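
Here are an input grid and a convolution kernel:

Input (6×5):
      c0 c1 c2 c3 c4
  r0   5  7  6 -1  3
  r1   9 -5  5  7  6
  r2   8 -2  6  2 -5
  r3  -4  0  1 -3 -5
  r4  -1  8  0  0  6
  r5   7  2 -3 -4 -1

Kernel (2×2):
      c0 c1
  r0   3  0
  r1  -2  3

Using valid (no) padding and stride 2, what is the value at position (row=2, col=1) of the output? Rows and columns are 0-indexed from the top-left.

The receptive field on the input at this output position is [0 0 / -3 -4]. Elementwise product with the kernel and sum: 0·3 + -3·-2 + -4·3.

-6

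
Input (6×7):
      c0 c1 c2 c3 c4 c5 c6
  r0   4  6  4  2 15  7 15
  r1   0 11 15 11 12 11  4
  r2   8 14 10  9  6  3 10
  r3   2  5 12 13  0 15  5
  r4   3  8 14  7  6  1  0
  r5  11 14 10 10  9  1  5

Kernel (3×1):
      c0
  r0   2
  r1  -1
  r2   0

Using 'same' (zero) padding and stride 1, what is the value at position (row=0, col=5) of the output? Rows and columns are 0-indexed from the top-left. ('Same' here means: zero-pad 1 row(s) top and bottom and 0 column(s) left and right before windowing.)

-7

The receptive field on the zero-padded input at this output position is [0 / 7 / 11]. Elementwise product with the kernel and sum: 0·2 + 7·-1.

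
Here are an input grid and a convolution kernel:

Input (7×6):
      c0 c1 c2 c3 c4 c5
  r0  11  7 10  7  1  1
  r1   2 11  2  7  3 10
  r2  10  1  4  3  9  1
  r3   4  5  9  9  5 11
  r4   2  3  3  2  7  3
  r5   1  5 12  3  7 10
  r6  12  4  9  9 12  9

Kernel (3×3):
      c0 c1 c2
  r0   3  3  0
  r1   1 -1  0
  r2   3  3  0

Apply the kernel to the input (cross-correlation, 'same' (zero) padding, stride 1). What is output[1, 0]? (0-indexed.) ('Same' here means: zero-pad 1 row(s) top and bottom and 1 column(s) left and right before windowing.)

The receptive field on the zero-padded input at this output position is [0 11 7 / 0 2 11 / 0 10 1]. Elementwise product with the kernel and sum: 0·3 + 11·3 + 0·1 + 2·-1 + 0·3 + 10·3.

61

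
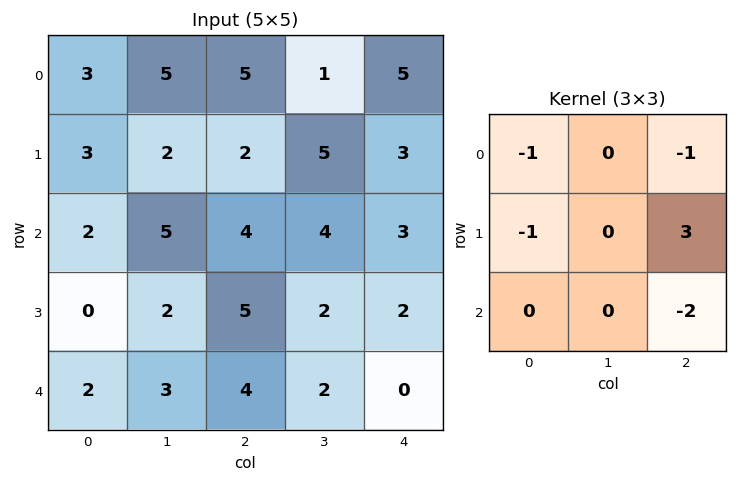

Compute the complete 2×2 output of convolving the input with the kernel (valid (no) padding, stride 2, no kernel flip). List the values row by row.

-13 -9
1 -6

Output[0,0]: The receptive field on the input at this output position is [3 5 5 / 3 2 2 / 2 5 4]. Elementwise product with the kernel and sum: 3·-1 + 5·-1 + 3·-1 + 2·3 + 4·-2.
Output[0,1]: The receptive field on the input at this output position is [5 1 5 / 2 5 3 / 4 4 3]. Elementwise product with the kernel and sum: 5·-1 + 5·-1 + 2·-1 + 3·3 + 3·-2.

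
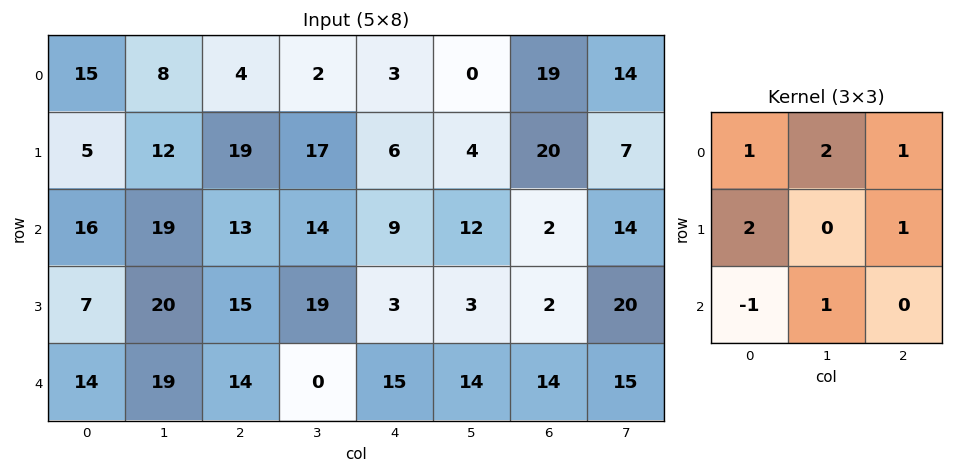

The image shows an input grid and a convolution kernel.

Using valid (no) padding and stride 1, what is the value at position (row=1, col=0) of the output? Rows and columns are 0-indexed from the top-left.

106

The receptive field on the input at this output position is [5 12 19 / 16 19 13 / 7 20 15]. Elementwise product with the kernel and sum: 5·1 + 12·2 + 19·1 + 16·2 + 13·1 + 7·-1 + 20·1.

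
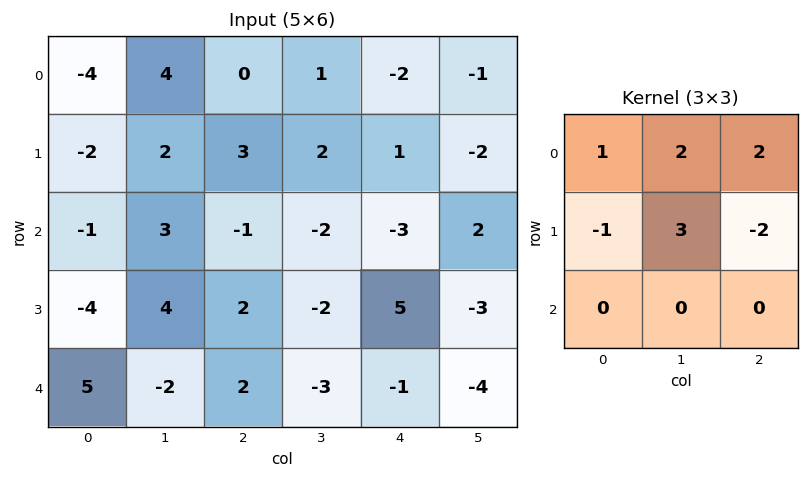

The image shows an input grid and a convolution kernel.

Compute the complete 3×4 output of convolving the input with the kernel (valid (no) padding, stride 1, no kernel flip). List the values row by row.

6 9 -1 0
20 10 10 -11
15 3 -29 19

Output[0,0]: The receptive field on the input at this output position is [-4 4 0 / -2 2 3 / -1 3 -1]. Elementwise product with the kernel and sum: -4·1 + 4·2 + 0·2 + -2·-1 + 2·3 + 3·-2.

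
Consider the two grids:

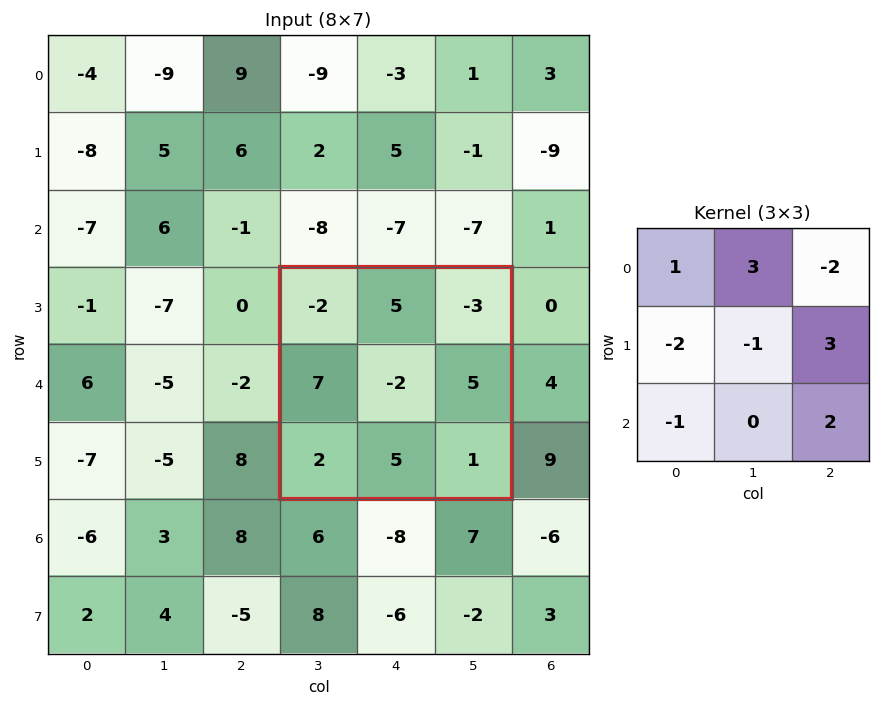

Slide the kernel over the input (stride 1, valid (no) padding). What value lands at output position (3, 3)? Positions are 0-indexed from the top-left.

The receptive field on the input at this output position is [-2 5 -3 / 7 -2 5 / 2 5 1]. Elementwise product with the kernel and sum: -2·1 + 5·3 + -3·-2 + 7·-2 + -2·-1 + 5·3 + 2·-1 + 1·2.

22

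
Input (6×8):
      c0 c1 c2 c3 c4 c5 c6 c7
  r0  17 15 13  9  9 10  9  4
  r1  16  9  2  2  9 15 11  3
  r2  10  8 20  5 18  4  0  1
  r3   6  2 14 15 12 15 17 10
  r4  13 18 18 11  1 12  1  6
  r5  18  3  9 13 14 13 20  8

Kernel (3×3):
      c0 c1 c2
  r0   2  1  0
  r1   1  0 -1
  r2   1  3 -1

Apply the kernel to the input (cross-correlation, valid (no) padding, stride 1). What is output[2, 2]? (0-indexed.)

The receptive field on the input at this output position is [20 5 18 / 14 15 12 / 18 11 1]. Elementwise product with the kernel and sum: 20·2 + 5·1 + 14·1 + 12·-1 + 18·1 + 11·3 + 1·-1.

97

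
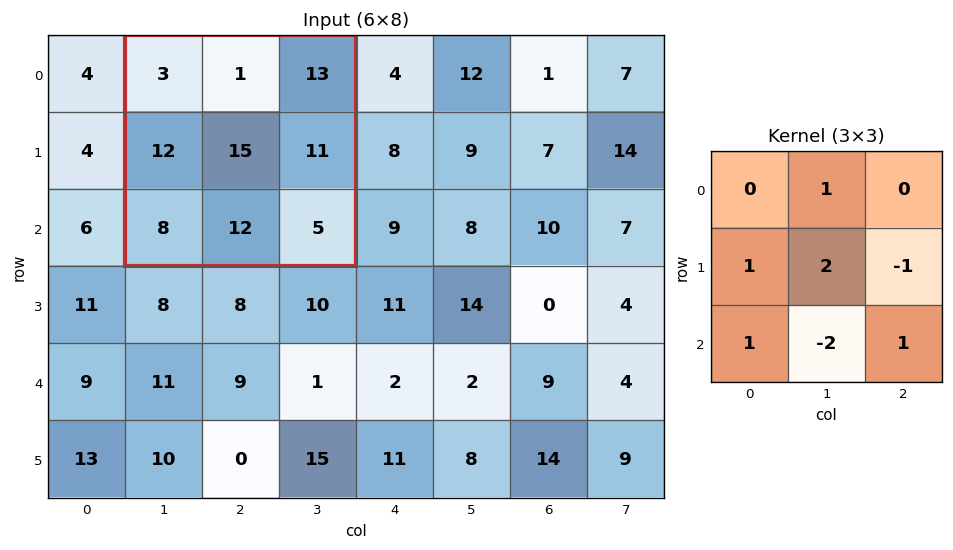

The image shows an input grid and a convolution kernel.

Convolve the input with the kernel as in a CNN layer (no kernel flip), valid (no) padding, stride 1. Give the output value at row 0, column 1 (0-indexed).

The receptive field on the input at this output position is [3 1 13 / 12 15 11 / 8 12 5]. Elementwise product with the kernel and sum: 1·1 + 12·1 + 15·2 + 11·-1 + 8·1 + 12·-2 + 5·1.

21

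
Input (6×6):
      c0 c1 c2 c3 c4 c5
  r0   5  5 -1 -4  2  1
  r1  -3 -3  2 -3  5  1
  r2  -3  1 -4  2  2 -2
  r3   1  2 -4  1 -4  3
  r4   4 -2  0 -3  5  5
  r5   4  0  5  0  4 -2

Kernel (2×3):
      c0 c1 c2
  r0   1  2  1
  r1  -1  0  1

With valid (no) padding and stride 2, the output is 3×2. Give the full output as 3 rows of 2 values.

19 -4
-10 2
1 -2

Output[0,0]: The receptive field on the input at this output position is [5 5 -1 / -3 -3 2]. Elementwise product with the kernel and sum: 5·1 + 5·2 + -1·1 + -3·-1 + 2·1.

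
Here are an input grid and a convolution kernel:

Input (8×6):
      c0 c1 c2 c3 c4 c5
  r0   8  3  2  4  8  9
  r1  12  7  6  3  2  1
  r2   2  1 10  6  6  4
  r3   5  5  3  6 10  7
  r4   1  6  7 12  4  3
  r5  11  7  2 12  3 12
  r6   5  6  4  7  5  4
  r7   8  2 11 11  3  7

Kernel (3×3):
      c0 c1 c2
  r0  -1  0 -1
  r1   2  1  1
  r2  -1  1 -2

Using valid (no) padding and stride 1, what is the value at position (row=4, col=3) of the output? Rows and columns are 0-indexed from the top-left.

14

The receptive field on the input at this output position is [12 4 3 / 12 3 12 / 7 5 4]. Elementwise product with the kernel and sum: 12·-1 + 3·-1 + 12·2 + 3·1 + 12·1 + 7·-1 + 5·1 + 4·-2.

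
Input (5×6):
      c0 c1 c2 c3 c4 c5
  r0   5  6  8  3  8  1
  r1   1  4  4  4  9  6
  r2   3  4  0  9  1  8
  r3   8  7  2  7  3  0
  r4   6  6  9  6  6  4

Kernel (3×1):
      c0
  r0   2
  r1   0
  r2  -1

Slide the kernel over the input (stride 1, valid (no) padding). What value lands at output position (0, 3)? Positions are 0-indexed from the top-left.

The receptive field on the input at this output position is [3 / 4 / 9]. Elementwise product with the kernel and sum: 3·2 + 9·-1.

-3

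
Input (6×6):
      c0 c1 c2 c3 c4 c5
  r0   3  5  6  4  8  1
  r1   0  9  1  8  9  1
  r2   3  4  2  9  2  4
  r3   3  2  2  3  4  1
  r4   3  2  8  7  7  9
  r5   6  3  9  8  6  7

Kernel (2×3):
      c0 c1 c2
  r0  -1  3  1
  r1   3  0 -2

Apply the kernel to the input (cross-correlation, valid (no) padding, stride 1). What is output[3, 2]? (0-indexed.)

21

The receptive field on the input at this output position is [2 3 4 / 8 7 7]. Elementwise product with the kernel and sum: 2·-1 + 3·3 + 4·1 + 8·3 + 7·-2.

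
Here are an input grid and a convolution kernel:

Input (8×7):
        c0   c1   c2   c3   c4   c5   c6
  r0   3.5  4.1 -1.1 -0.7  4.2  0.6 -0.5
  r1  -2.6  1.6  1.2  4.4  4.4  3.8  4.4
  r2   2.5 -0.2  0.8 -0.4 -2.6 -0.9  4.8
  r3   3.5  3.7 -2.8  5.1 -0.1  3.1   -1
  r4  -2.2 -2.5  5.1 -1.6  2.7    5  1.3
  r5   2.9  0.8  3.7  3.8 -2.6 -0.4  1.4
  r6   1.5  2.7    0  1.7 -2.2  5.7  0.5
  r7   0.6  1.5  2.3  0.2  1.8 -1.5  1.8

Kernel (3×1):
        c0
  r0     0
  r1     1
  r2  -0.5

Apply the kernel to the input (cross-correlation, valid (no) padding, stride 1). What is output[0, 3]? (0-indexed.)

4.6

The receptive field on the input at this output position is [-0.7 / 4.4 / -0.4]. Elementwise product with the kernel and sum: 4.4·1 + -0.4·-0.5.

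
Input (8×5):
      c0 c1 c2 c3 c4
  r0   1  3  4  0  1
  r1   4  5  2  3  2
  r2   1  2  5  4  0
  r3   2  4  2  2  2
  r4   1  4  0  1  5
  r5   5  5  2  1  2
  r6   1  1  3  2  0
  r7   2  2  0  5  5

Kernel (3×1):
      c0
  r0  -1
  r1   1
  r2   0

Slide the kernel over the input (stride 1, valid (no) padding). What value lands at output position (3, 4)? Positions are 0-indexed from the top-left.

3

The receptive field on the input at this output position is [2 / 5 / 2]. Elementwise product with the kernel and sum: 2·-1 + 5·1.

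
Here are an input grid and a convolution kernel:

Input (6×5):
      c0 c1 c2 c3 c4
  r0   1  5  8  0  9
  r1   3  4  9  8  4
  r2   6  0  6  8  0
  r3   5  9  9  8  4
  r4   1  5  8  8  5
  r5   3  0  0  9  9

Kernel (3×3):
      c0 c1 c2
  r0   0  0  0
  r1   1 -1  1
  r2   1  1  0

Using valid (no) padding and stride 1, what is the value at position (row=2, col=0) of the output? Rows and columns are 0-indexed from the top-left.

11

The receptive field on the input at this output position is [6 0 6 / 5 9 9 / 1 5 8]. Elementwise product with the kernel and sum: 5·1 + 9·-1 + 9·1 + 1·1 + 5·1.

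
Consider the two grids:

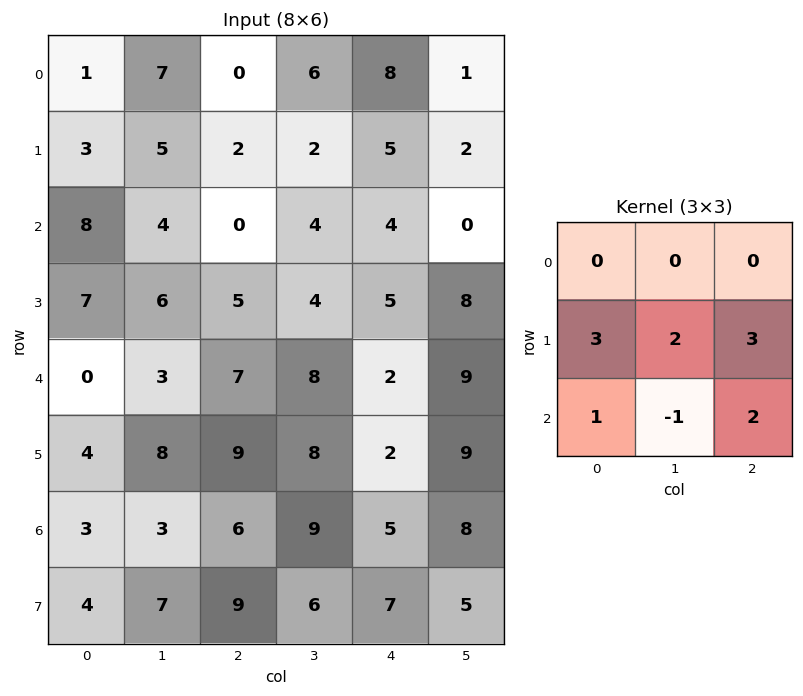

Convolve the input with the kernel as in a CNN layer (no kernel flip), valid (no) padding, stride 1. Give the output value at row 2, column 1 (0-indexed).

The receptive field on the input at this output position is [4 0 4 / 6 5 4 / 3 7 8]. Elementwise product with the kernel and sum: 6·3 + 5·2 + 4·3 + 3·1 + 7·-1 + 8·2.

52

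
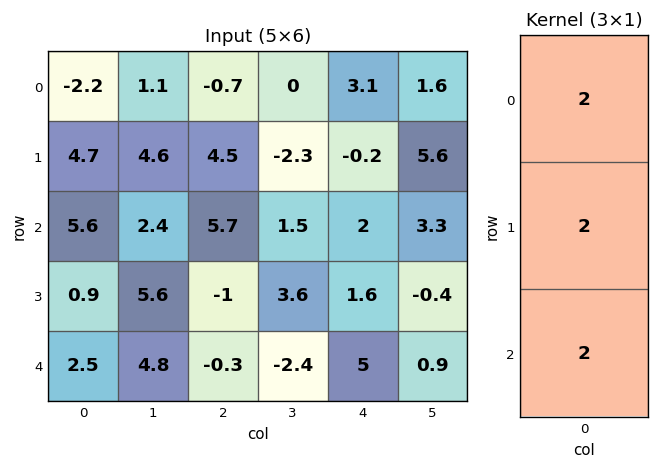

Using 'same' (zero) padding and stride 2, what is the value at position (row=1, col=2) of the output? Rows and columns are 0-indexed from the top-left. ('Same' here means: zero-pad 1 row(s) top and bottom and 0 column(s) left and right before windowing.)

The receptive field on the zero-padded input at this output position is [-0.2 / 2 / 1.6]. Elementwise product with the kernel and sum: -0.2·2 + 2·2 + 1.6·2.

6.8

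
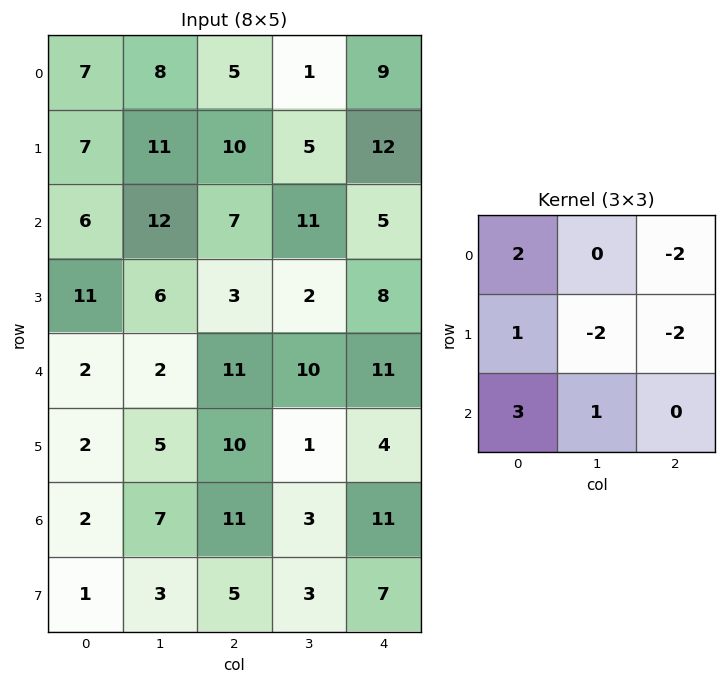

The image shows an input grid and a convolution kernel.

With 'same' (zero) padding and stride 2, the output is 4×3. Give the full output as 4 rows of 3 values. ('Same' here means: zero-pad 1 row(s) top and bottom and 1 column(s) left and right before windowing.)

-23 39 10
-47 9 25
-18 -7 -1
-27 1 -1

Output[0,0]: The receptive field on the zero-padded input at this output position is [0 0 0 / 0 7 8 / 0 7 11]. Elementwise product with the kernel and sum: 0·2 + 0·-2 + 0·1 + 7·-2 + 8·-2 + 0·3 + 7·1.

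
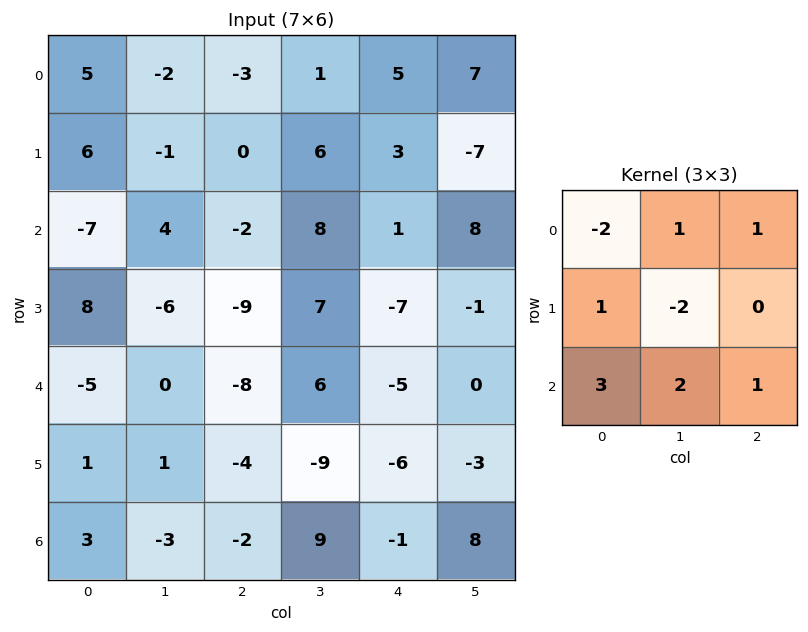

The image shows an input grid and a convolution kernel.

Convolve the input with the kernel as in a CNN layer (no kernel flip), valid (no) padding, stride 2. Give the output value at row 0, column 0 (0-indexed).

-22

The receptive field on the input at this output position is [5 -2 -3 / 6 -1 0 / -7 4 -2]. Elementwise product with the kernel and sum: 5·-2 + -2·1 + -3·1 + 6·1 + -1·-2 + -7·3 + 4·2 + -2·1.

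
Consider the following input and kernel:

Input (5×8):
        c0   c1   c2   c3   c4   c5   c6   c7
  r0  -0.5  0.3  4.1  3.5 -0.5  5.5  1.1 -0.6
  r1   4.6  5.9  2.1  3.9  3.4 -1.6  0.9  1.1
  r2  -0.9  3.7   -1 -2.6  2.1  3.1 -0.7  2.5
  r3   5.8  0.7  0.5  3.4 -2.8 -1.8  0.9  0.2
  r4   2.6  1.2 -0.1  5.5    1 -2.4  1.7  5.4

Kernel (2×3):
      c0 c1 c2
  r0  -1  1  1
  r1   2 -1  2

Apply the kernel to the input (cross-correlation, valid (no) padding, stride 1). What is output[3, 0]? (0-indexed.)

The receptive field on the input at this output position is [5.8 0.7 0.5 / 2.6 1.2 -0.1]. Elementwise product with the kernel and sum: 5.8·-1 + 0.7·1 + 0.5·1 + 2.6·2 + 1.2·-1 + -0.1·2.

-0.8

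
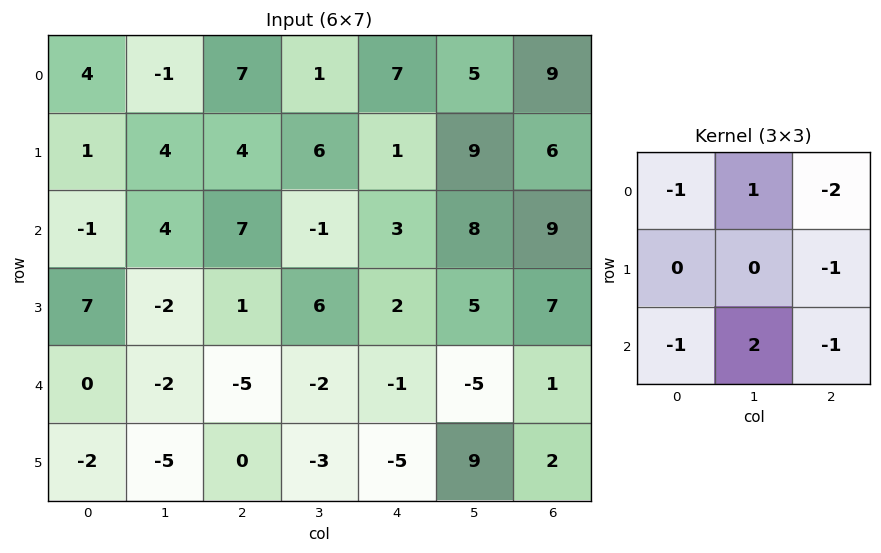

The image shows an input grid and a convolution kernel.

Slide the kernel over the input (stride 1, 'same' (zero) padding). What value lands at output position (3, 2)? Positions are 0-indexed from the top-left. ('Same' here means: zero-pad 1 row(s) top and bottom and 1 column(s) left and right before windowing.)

The receptive field on the zero-padded input at this output position is [4 7 -1 / -2 1 6 / -2 -5 -2]. Elementwise product with the kernel and sum: 4·-1 + 7·1 + -1·-2 + 6·-1 + -2·-1 + -5·2 + -2·-1.

-7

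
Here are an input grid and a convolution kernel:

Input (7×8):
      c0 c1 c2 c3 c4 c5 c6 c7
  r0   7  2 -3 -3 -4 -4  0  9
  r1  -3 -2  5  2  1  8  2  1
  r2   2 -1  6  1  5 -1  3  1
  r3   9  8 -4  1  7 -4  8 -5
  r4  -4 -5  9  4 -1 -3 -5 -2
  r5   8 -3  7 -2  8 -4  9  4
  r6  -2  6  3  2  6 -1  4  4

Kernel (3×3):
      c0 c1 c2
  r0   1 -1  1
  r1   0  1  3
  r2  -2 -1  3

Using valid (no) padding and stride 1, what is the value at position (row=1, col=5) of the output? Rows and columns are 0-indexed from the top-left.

-2

The receptive field on the input at this output position is [8 2 1 / -1 3 1 / -4 8 -5]. Elementwise product with the kernel and sum: 8·1 + 2·-1 + 1·1 + 3·1 + 1·3 + -4·-2 + 8·-1 + -5·3.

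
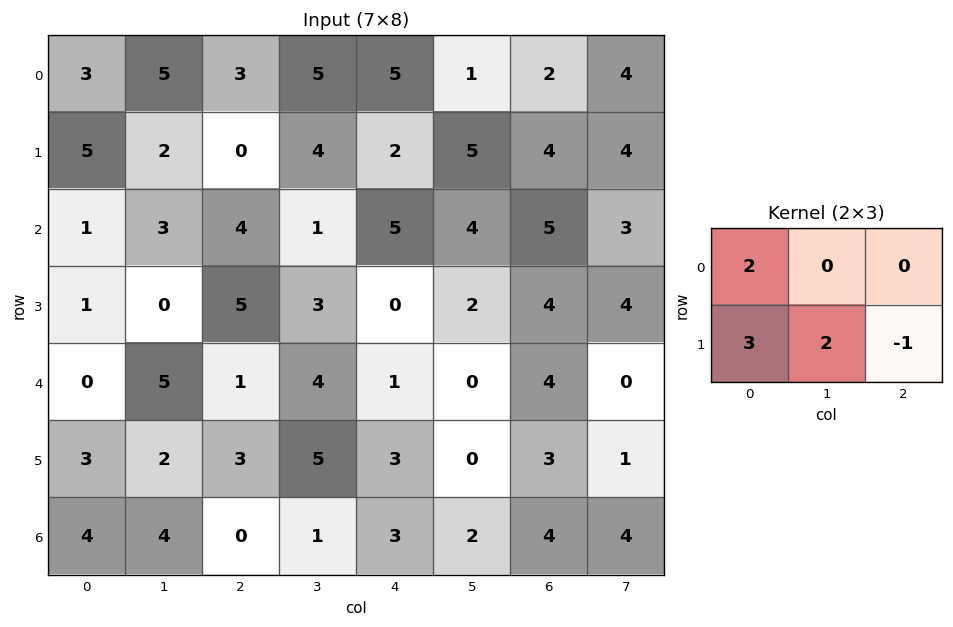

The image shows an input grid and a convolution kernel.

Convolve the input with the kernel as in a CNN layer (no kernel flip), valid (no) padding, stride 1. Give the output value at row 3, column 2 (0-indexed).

The receptive field on the input at this output position is [5 3 0 / 1 4 1]. Elementwise product with the kernel and sum: 5·2 + 1·3 + 4·2 + 1·-1.

20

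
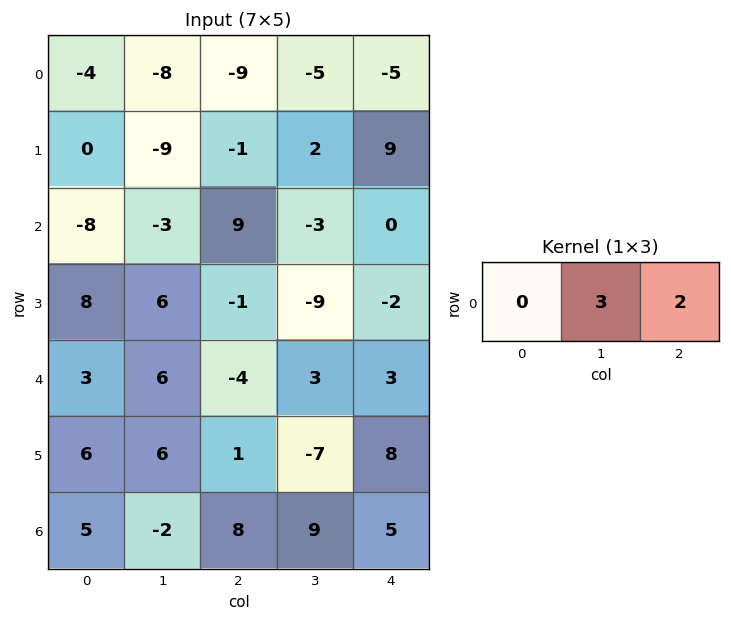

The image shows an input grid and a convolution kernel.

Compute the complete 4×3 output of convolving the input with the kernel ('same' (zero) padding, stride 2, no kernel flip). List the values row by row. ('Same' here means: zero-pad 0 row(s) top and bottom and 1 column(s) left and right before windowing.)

-28 -37 -15
-30 21 0
21 -6 9
11 42 15

Output[0,0]: The receptive field on the zero-padded input at this output position is [0 -4 -8]. Elementwise product with the kernel and sum: -4·3 + -8·2.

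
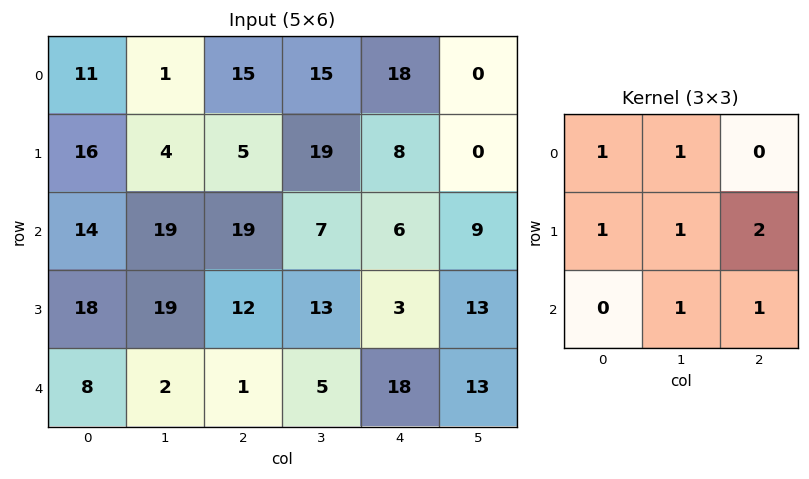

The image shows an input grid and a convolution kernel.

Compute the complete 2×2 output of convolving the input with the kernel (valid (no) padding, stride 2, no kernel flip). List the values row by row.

Output[0,0]: The receptive field on the input at this output position is [11 1 15 / 16 4 5 / 14 19 19]. Elementwise product with the kernel and sum: 11·1 + 1·1 + 16·1 + 4·1 + 5·2 + 19·1 + 19·1.
Output[0,1]: The receptive field on the input at this output position is [15 15 18 / 5 19 8 / 19 7 6]. Elementwise product with the kernel and sum: 15·1 + 15·1 + 5·1 + 19·1 + 8·2 + 7·1 + 6·1.

80 83
97 80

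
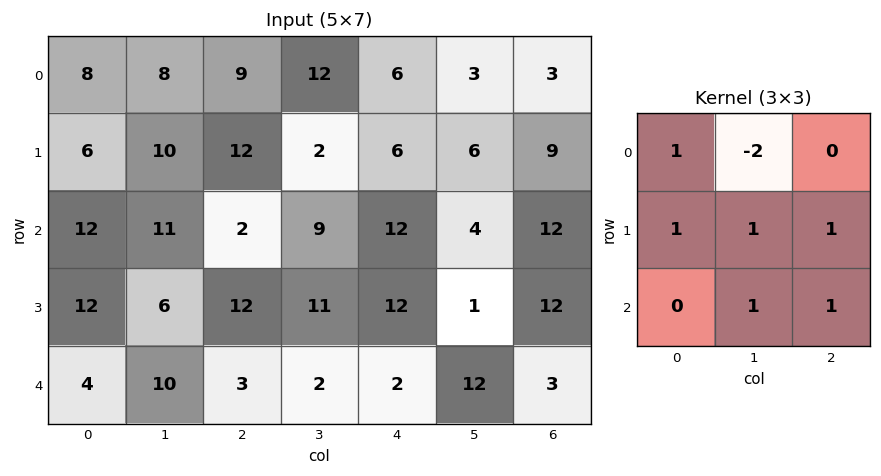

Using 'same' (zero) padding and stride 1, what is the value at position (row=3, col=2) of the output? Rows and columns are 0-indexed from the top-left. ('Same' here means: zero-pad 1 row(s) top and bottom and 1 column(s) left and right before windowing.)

The receptive field on the zero-padded input at this output position is [11 2 9 / 6 12 11 / 10 3 2]. Elementwise product with the kernel and sum: 11·1 + 2·-2 + 6·1 + 12·1 + 11·1 + 3·1 + 2·1.

41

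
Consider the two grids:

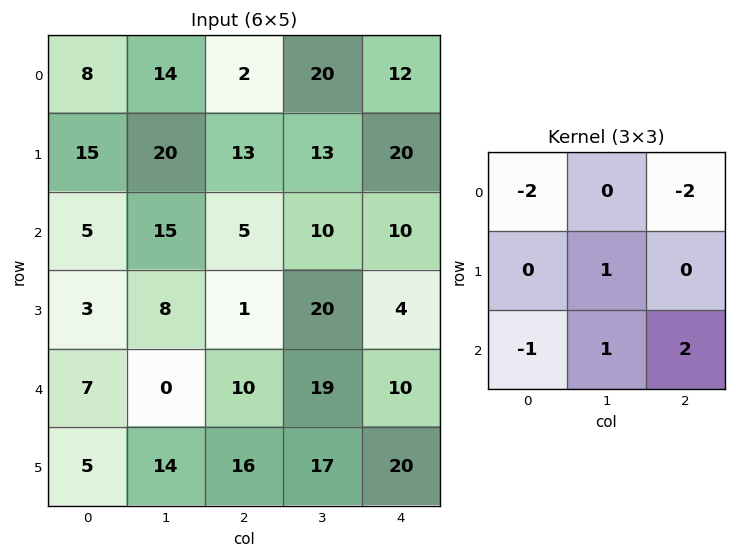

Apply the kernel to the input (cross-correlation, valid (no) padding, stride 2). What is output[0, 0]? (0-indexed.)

The receptive field on the input at this output position is [8 14 2 / 15 20 13 / 5 15 5]. Elementwise product with the kernel and sum: 8·-2 + 2·-2 + 20·1 + 5·-1 + 15·1 + 5·2.

20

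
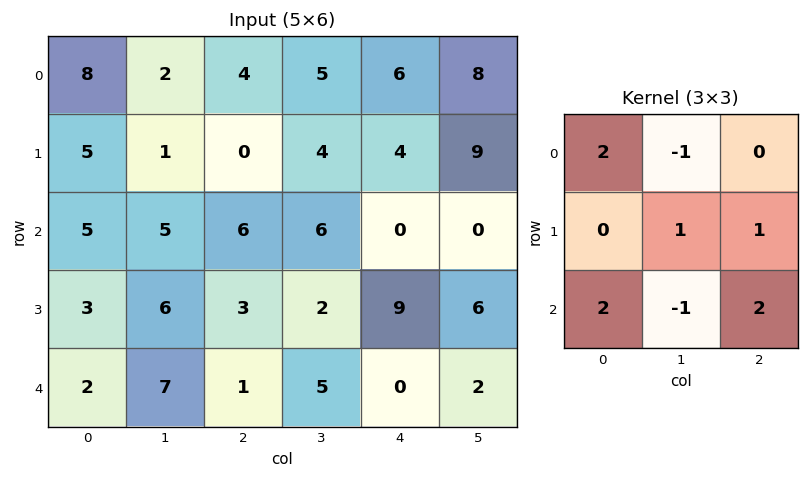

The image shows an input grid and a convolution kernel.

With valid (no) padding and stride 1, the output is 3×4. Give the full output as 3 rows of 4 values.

Output[0,0]: The receptive field on the input at this output position is [8 2 4 / 5 1 0 / 5 5 6]. Elementwise product with the kernel and sum: 8·2 + 2·-1 + 1·1 + 0·1 + 5·2 + 5·-1 + 6·2.
Output[0,1]: The receptive field on the input at this output position is [2 4 5 / 1 0 4 / 5 6 6]. Elementwise product with the kernel and sum: 2·2 + 4·-1 + 0·1 + 4·1 + 5·2 + 6·-1 + 6·2.

32 20 17 29
26 27 24 11
13 32 14 41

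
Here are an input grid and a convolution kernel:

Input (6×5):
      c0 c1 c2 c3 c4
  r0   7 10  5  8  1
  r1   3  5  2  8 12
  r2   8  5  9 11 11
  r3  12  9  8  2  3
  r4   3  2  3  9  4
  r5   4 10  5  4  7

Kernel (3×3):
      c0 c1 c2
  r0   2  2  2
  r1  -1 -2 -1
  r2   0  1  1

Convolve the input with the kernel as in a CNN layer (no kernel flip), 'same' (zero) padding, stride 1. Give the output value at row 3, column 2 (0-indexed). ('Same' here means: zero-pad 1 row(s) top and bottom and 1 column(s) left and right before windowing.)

The receptive field on the zero-padded input at this output position is [5 9 11 / 9 8 2 / 2 3 9]. Elementwise product with the kernel and sum: 5·2 + 9·2 + 11·2 + 9·-1 + 8·-2 + 2·-1 + 3·1 + 9·1.

35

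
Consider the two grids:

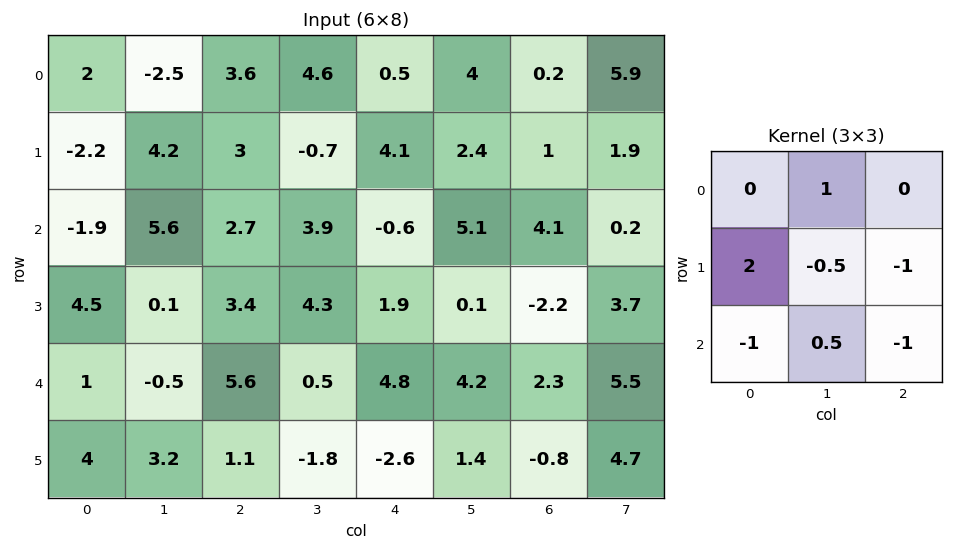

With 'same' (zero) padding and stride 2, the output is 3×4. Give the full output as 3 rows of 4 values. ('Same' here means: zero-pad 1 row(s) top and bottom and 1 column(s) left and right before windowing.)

-3.8 -13.4 5.3 -1.8
-4.7 6.25 3.65 4.05
3.3 -1.75 -4.6 -6.95

Output[0,0]: The receptive field on the zero-padded input at this output position is [0 0 0 / 0 2 -2.5 / 0 -2.2 4.2]. Elementwise product with the kernel and sum: 0·1 + 0·2 + 2·-0.5 + -2.5·-1 + 0·-1 + -2.2·0.5 + 4.2·-1.
Output[0,1]: The receptive field on the zero-padded input at this output position is [0 0 0 / -2.5 3.6 4.6 / 4.2 3 -0.7]. Elementwise product with the kernel and sum: 0·1 + -2.5·2 + 3.6·-0.5 + 4.6·-1 + 4.2·-1 + 3·0.5 + -0.7·-1.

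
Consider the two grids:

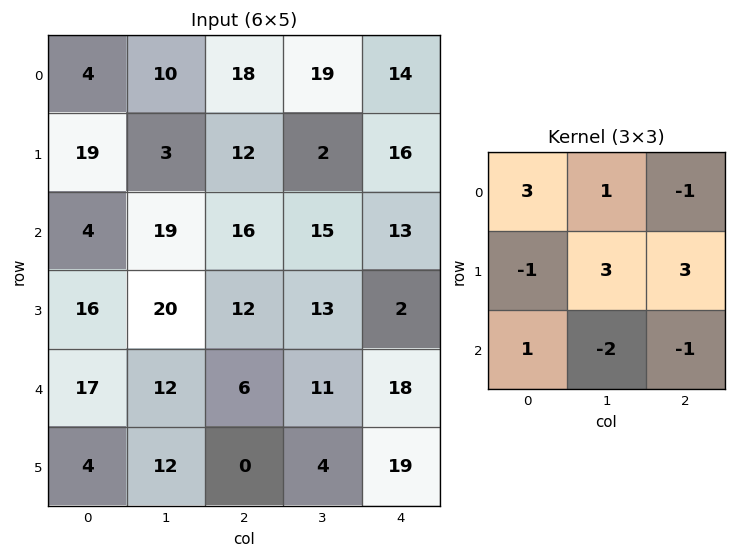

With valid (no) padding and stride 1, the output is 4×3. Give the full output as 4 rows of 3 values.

-20 40 74
113 76 74
82 102 49
73 106 101

Output[0,0]: The receptive field on the input at this output position is [4 10 18 / 19 3 12 / 4 19 16]. Elementwise product with the kernel and sum: 4·3 + 10·1 + 18·-1 + 19·-1 + 3·3 + 12·3 + 4·1 + 19·-2 + 16·-1.
Output[0,1]: The receptive field on the input at this output position is [10 18 19 / 3 12 2 / 19 16 15]. Elementwise product with the kernel and sum: 10·3 + 18·1 + 19·-1 + 3·-1 + 12·3 + 2·3 + 19·1 + 16·-2 + 15·-1.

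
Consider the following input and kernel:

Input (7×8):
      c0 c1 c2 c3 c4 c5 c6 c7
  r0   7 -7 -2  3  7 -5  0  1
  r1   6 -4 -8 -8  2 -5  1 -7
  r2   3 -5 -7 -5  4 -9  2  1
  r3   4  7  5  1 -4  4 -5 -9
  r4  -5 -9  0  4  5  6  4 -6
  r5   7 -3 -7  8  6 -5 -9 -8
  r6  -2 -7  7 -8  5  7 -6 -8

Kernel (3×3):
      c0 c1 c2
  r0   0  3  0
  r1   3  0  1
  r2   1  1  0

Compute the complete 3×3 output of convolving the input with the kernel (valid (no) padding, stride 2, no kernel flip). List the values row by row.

Output[0,0]: The receptive field on the input at this output position is [7 -7 -2 / 6 -4 -8 / 3 -5 -7]. Elementwise product with the kernel and sum: -7·3 + 6·3 + -8·1 + 3·1 + -5·1.

-13 -25 -13
-12 0 -33
-22 -4 39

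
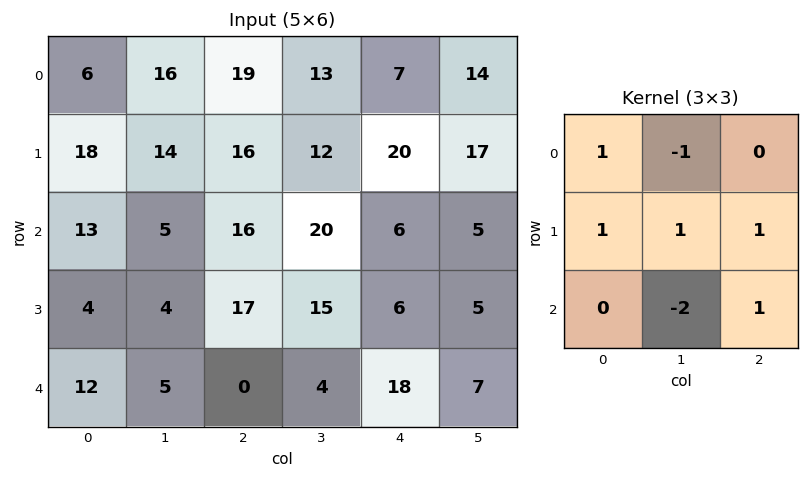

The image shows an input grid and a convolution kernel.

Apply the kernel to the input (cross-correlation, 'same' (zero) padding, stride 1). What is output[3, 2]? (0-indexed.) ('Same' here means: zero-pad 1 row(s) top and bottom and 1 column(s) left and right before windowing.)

The receptive field on the zero-padded input at this output position is [5 16 20 / 4 17 15 / 5 0 4]. Elementwise product with the kernel and sum: 5·1 + 16·-1 + 4·1 + 17·1 + 15·1 + 0·-2 + 4·1.

29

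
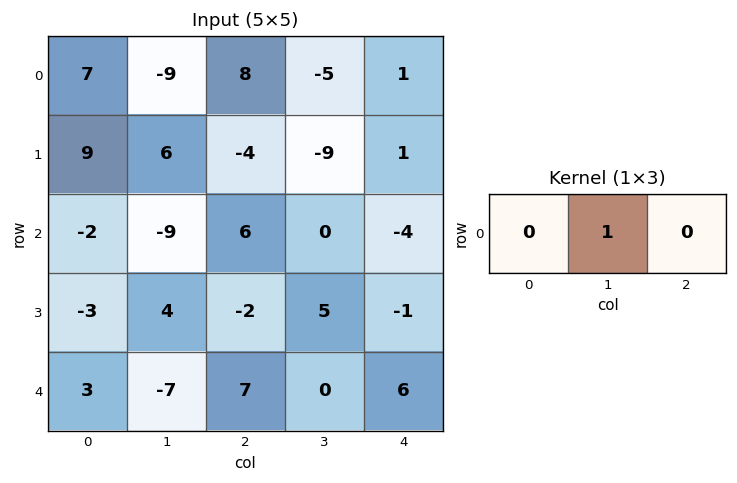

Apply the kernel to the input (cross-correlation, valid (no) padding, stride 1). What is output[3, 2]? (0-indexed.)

5

The receptive field on the input at this output position is [-2 5 -1]. Elementwise product with the kernel and sum: 5·1.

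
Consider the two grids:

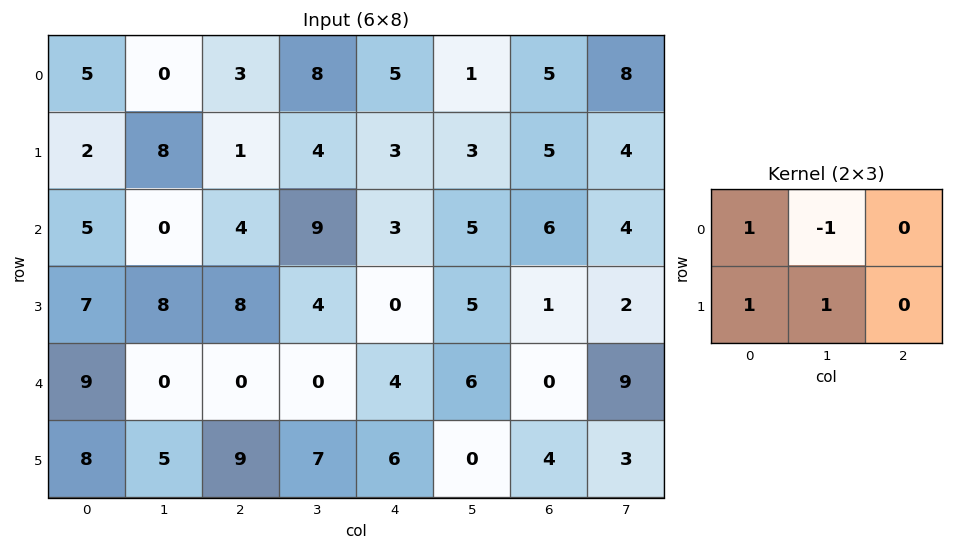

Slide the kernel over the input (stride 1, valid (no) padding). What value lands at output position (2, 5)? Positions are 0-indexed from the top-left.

The receptive field on the input at this output position is [5 6 4 / 5 1 2]. Elementwise product with the kernel and sum: 5·1 + 6·-1 + 5·1 + 1·1.

5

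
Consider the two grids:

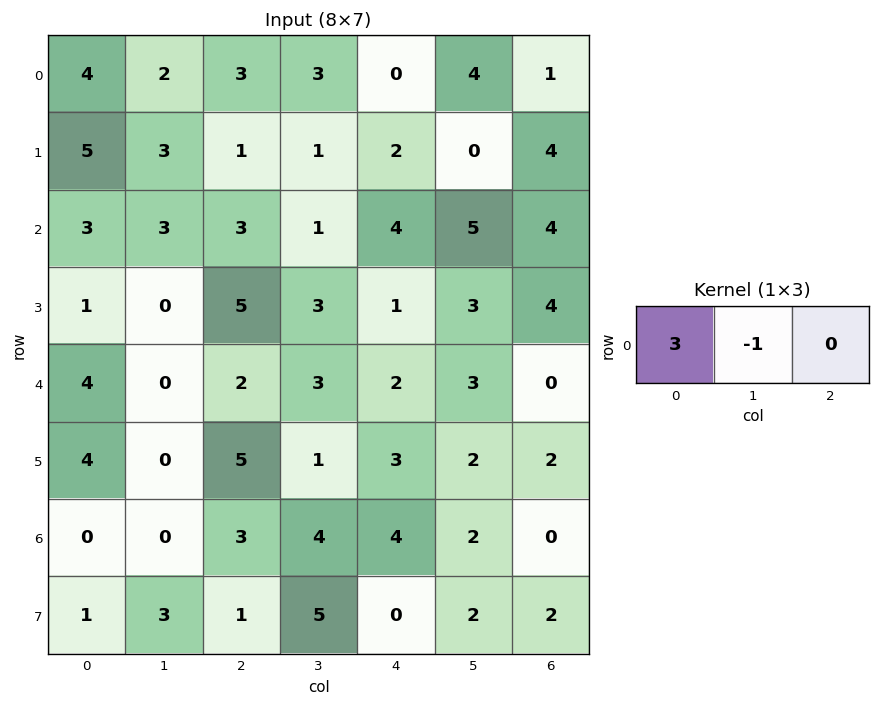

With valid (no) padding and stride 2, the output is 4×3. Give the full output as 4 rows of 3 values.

10 6 -4
6 8 7
12 3 3
0 5 10

Output[0,0]: The receptive field on the input at this output position is [4 2 3]. Elementwise product with the kernel and sum: 4·3 + 2·-1.
Output[0,1]: The receptive field on the input at this output position is [3 3 0]. Elementwise product with the kernel and sum: 3·3 + 3·-1.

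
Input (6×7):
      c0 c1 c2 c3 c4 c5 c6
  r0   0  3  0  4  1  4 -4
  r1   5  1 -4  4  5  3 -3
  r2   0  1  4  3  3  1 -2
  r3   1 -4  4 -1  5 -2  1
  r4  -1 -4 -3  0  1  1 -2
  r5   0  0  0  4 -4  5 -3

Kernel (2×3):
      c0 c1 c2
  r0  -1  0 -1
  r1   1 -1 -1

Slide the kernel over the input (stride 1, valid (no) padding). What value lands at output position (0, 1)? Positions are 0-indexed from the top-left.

-6

The receptive field on the input at this output position is [3 0 4 / 1 -4 4]. Elementwise product with the kernel and sum: 3·-1 + 4·-1 + 1·1 + -4·-1 + 4·-1.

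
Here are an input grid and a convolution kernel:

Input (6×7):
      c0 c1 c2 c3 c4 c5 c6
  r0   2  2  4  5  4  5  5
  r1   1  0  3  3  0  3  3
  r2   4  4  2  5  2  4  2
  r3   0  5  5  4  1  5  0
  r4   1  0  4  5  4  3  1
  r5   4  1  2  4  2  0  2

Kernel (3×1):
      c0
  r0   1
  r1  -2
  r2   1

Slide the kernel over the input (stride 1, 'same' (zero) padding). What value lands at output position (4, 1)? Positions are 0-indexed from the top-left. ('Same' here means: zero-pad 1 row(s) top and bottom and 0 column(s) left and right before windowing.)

The receptive field on the zero-padded input at this output position is [5 / 0 / 1]. Elementwise product with the kernel and sum: 5·1 + 0·-2 + 1·1.

6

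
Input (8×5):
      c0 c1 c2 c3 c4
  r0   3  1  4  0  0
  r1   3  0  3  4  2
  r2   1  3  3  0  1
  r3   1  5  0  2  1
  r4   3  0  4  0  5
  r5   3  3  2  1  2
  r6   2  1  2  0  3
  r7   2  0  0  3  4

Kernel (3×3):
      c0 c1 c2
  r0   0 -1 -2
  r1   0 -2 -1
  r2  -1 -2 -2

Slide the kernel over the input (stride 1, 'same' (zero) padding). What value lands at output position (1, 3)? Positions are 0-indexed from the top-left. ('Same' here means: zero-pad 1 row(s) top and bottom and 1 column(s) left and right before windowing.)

The receptive field on the zero-padded input at this output position is [4 0 0 / 3 4 2 / 3 0 1]. Elementwise product with the kernel and sum: 0·-1 + 0·-2 + 4·-2 + 2·-1 + 3·-1 + 0·-2 + 1·-2.

-15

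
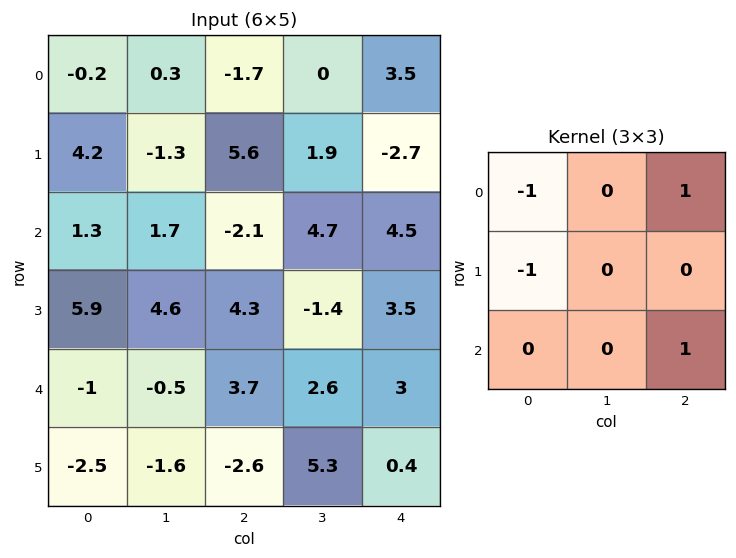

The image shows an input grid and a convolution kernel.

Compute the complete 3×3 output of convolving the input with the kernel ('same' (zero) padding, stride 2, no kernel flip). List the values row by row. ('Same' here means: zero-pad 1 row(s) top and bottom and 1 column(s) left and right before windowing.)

-1.3 1.6 0
3.3 0.1 -6.6
3 -0.2 -1.2

Output[0,0]: The receptive field on the zero-padded input at this output position is [0 0 0 / 0 -0.2 0.3 / 0 4.2 -1.3]. Elementwise product with the kernel and sum: 0·-1 + 0·1 + 0·-1 + -1.3·1.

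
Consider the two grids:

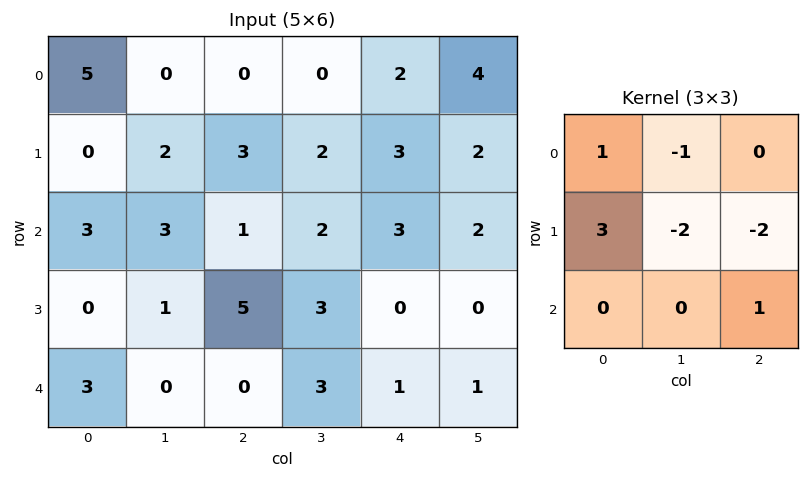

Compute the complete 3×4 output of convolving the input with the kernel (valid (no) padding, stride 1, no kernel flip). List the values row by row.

Output[0,0]: The receptive field on the input at this output position is [5 0 0 / 0 2 3 / 3 3 1]. Elementwise product with the kernel and sum: 5·1 + 0·-1 + 0·3 + 2·-2 + 3·-2 + 1·1.

-4 -2 2 -4
4 5 -6 -5
-12 -8 9 9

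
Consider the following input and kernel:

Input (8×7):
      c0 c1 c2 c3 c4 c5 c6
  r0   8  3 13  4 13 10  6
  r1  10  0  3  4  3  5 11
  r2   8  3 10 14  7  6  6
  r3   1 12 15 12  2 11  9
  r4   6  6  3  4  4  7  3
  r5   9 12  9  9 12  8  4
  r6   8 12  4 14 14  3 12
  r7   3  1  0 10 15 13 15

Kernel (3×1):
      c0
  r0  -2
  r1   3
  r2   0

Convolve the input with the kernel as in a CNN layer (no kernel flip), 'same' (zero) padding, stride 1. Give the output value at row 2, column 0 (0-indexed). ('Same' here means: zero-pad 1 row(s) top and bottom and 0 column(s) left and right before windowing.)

4

The receptive field on the zero-padded input at this output position is [10 / 8 / 1]. Elementwise product with the kernel and sum: 10·-2 + 8·3.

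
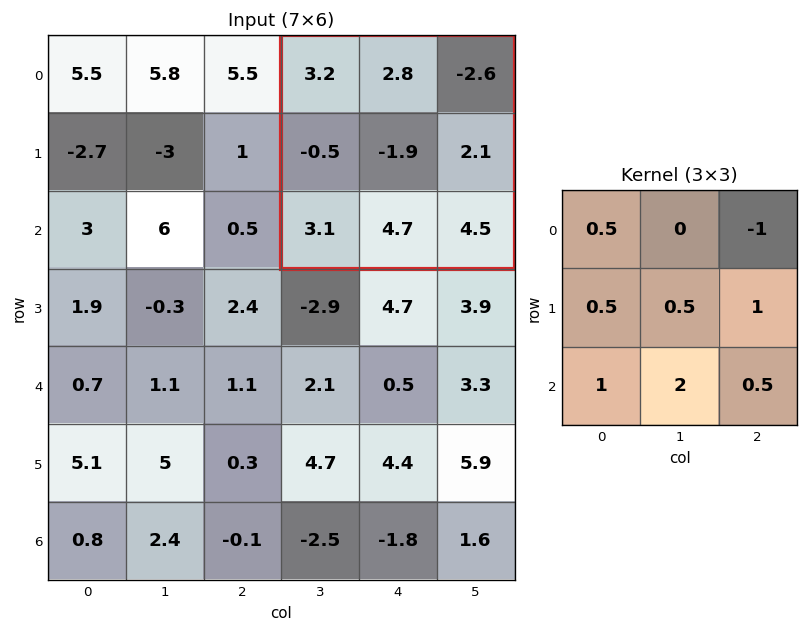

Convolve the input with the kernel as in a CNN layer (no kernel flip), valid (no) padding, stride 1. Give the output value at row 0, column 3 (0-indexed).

The receptive field on the input at this output position is [3.2 2.8 -2.6 / -0.5 -1.9 2.1 / 3.1 4.7 4.5]. Elementwise product with the kernel and sum: 3.2·0.5 + -2.6·-1 + -0.5·0.5 + -1.9·0.5 + 2.1·1 + 3.1·1 + 4.7·2 + 4.5·0.5.

19.85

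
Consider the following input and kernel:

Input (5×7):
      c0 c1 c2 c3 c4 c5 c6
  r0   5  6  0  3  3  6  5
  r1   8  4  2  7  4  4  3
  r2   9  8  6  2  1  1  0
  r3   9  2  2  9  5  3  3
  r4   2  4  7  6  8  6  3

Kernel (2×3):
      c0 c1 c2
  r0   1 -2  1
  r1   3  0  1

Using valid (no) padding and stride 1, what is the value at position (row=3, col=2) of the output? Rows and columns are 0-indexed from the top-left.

18

The receptive field on the input at this output position is [2 9 5 / 7 6 8]. Elementwise product with the kernel and sum: 2·1 + 9·-2 + 5·1 + 7·3 + 8·1.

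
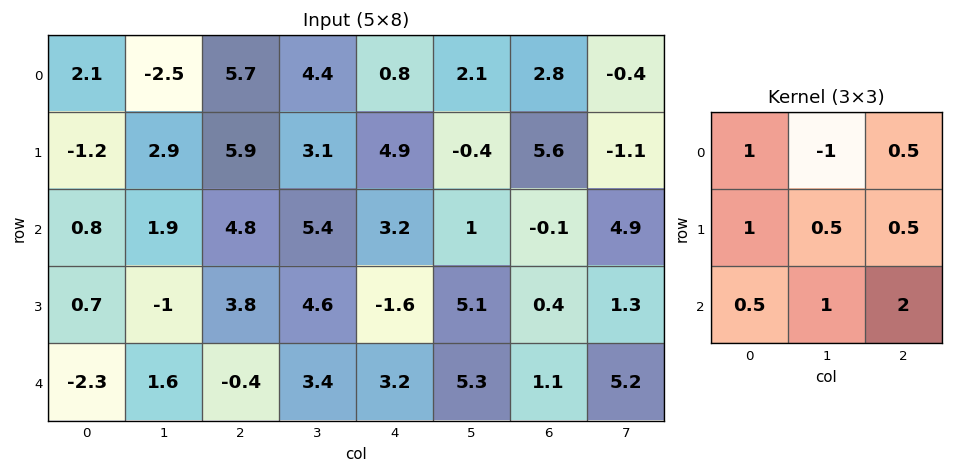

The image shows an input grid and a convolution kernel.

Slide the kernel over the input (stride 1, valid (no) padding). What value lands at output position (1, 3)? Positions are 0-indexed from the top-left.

The receptive field on the input at this output position is [3.1 4.9 -0.4 / 5.4 3.2 1 / 4.6 -1.6 5.1]. Elementwise product with the kernel and sum: 3.1·1 + 4.9·-1 + -0.4·0.5 + 5.4·1 + 3.2·0.5 + 1·0.5 + 4.6·0.5 + -1.6·1 + 5.1·2.

16.4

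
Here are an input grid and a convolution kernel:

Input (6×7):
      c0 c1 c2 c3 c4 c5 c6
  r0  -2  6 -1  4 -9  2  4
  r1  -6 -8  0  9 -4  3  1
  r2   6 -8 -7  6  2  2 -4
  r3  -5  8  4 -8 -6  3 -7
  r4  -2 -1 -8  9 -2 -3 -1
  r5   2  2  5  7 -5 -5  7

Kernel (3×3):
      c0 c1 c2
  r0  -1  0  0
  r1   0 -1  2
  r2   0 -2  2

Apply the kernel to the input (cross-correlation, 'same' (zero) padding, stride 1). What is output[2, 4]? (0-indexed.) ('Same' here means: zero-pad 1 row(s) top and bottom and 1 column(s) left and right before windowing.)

11

The receptive field on the zero-padded input at this output position is [9 -4 3 / 6 2 2 / -8 -6 3]. Elementwise product with the kernel and sum: 9·-1 + 2·-1 + 2·2 + -6·-2 + 3·2.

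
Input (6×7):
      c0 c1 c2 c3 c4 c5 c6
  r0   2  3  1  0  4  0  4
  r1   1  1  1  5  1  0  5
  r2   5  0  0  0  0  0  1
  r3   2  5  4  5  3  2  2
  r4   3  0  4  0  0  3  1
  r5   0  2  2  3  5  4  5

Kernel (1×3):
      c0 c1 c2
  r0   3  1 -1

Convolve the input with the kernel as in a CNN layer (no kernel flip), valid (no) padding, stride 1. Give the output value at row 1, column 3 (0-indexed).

The receptive field on the input at this output position is [5 1 0]. Elementwise product with the kernel and sum: 5·3 + 1·1 + 0·-1.

16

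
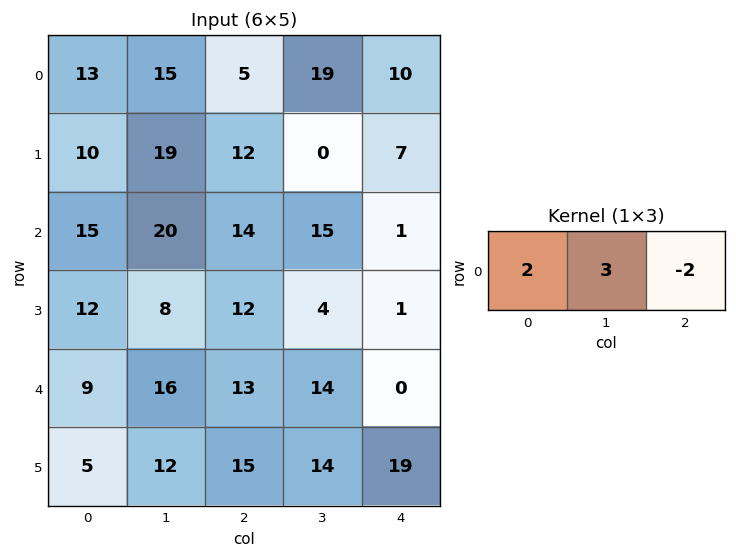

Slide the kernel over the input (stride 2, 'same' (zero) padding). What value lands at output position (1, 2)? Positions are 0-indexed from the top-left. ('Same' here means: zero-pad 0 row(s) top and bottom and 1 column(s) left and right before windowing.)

The receptive field on the zero-padded input at this output position is [15 1 0]. Elementwise product with the kernel and sum: 15·2 + 1·3 + 0·-2.

33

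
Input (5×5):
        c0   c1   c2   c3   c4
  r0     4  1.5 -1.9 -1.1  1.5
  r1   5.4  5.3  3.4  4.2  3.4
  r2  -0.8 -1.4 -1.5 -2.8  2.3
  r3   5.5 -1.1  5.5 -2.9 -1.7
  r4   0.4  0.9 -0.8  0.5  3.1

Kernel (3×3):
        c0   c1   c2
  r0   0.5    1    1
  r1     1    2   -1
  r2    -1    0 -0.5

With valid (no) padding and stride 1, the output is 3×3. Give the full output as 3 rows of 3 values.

15.75 8.45 8.2
1.05 11.2 -4.75
-5.5 6.65 -0.6

Output[0,0]: The receptive field on the input at this output position is [4 1.5 -1.9 / 5.4 5.3 3.4 / -0.8 -1.4 -1.5]. Elementwise product with the kernel and sum: 4·0.5 + 1.5·1 + -1.9·1 + 5.4·1 + 5.3·2 + 3.4·-1 + -0.8·-1 + -1.5·-0.5.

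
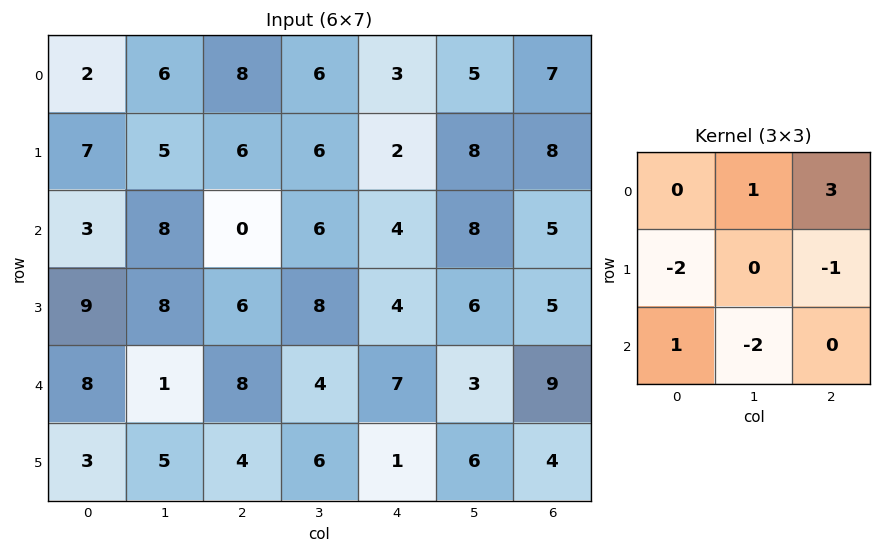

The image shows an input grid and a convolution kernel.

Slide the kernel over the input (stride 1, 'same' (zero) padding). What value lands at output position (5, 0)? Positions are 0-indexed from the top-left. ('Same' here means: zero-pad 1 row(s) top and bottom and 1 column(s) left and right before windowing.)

The receptive field on the zero-padded input at this output position is [0 8 1 / 0 3 5 / 0 0 0]. Elementwise product with the kernel and sum: 8·1 + 1·3 + 0·-2 + 5·-1 + 0·1 + 0·-2.

6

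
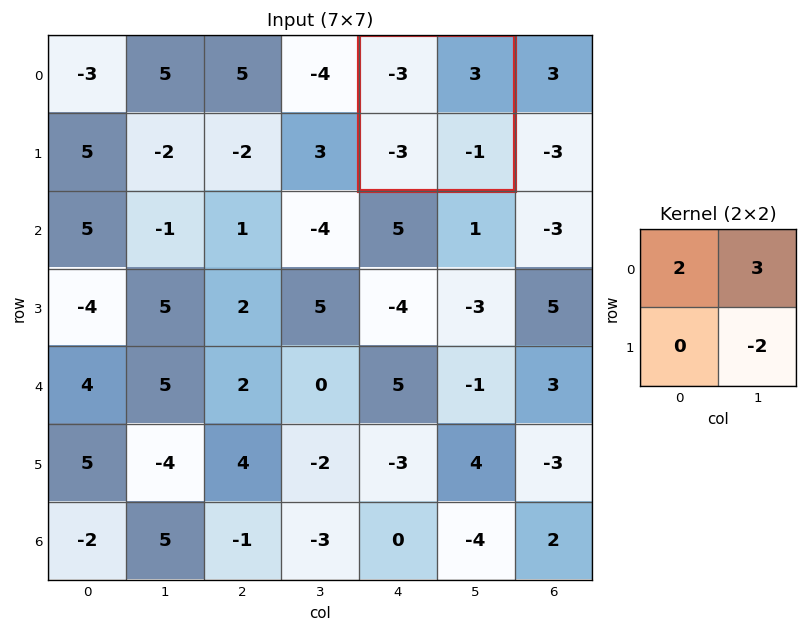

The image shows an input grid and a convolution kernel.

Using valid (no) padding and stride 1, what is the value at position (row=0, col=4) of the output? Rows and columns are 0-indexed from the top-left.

5

The receptive field on the input at this output position is [-3 3 / -3 -1]. Elementwise product with the kernel and sum: -3·2 + 3·3 + -1·-2.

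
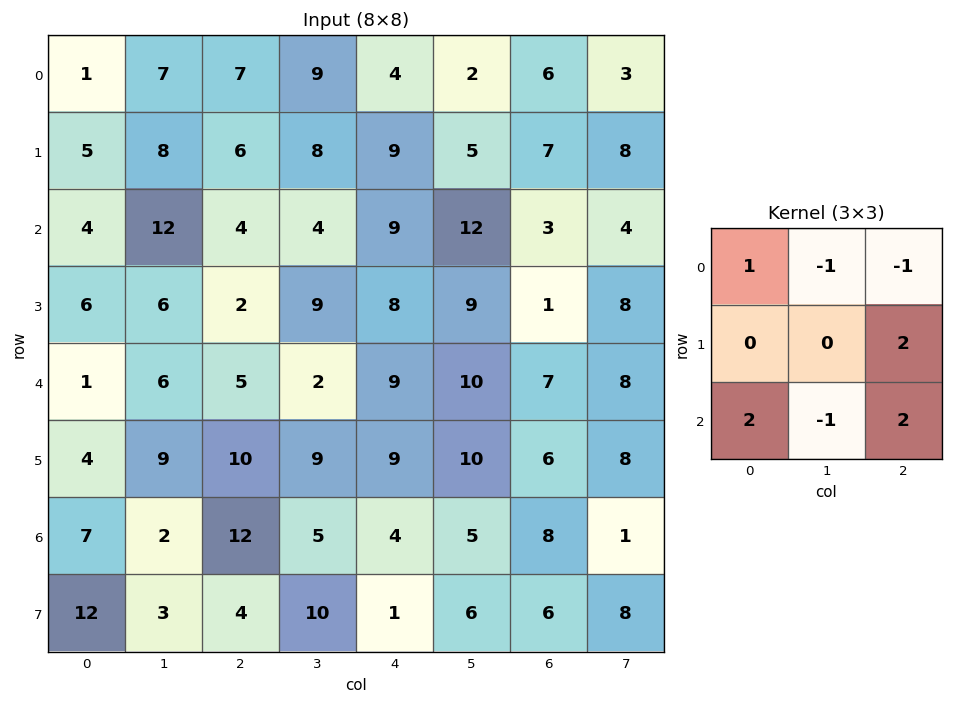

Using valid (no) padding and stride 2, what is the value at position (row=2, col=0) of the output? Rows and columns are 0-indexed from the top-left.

46

The receptive field on the input at this output position is [1 6 5 / 4 9 10 / 7 2 12]. Elementwise product with the kernel and sum: 1·1 + 6·-1 + 5·-1 + 10·2 + 7·2 + 2·-1 + 12·2.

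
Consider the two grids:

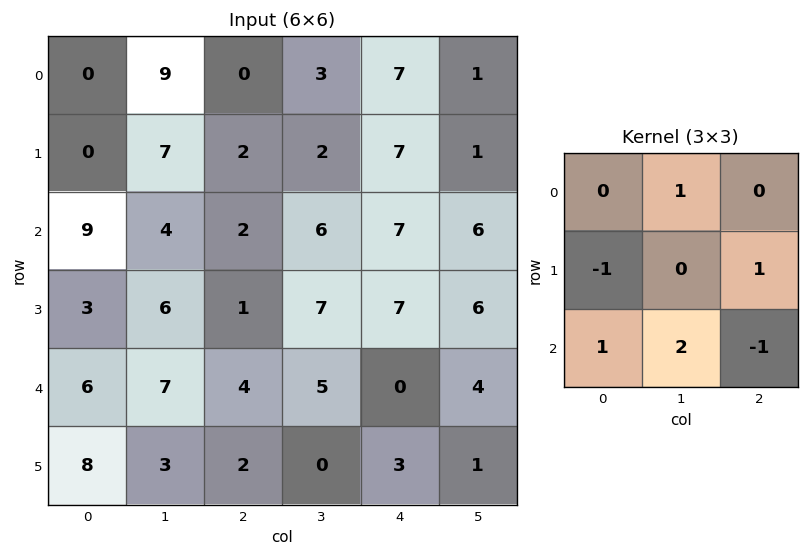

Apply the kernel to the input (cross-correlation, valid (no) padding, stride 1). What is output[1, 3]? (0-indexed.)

22

The receptive field on the input at this output position is [2 7 1 / 6 7 6 / 7 7 6]. Elementwise product with the kernel and sum: 7·1 + 6·-1 + 6·1 + 7·1 + 7·2 + 6·-1.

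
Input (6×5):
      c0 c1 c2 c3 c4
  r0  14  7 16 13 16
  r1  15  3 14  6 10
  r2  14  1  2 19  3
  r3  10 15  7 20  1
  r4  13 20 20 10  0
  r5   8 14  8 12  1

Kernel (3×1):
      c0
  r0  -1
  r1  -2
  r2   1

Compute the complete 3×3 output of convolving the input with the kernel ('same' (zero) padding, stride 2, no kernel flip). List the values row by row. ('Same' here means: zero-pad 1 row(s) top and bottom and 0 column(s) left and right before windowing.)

-13 -18 -22
-33 -11 -15
-28 -39 0

Output[0,0]: The receptive field on the zero-padded input at this output position is [0 / 14 / 15]. Elementwise product with the kernel and sum: 0·-1 + 14·-2 + 15·1.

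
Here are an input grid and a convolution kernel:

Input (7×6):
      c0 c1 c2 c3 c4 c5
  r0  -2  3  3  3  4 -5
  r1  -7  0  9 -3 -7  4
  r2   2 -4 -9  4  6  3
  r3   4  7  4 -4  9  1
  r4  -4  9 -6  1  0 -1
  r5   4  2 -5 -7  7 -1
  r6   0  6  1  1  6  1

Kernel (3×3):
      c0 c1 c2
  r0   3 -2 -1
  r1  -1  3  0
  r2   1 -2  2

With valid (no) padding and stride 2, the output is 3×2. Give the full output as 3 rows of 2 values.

-16 -24
6 -65
-32 -25

Output[0,0]: The receptive field on the input at this output position is [-2 3 3 / -7 0 9 / 2 -4 -9]. Elementwise product with the kernel and sum: -2·3 + 3·-2 + 3·-1 + -7·-1 + 0·3 + 2·1 + -4·-2 + -9·2.
Output[0,1]: The receptive field on the input at this output position is [3 3 4 / 9 -3 -7 / -9 4 6]. Elementwise product with the kernel and sum: 3·3 + 3·-2 + 4·-1 + 9·-1 + -3·3 + -9·1 + 4·-2 + 6·2.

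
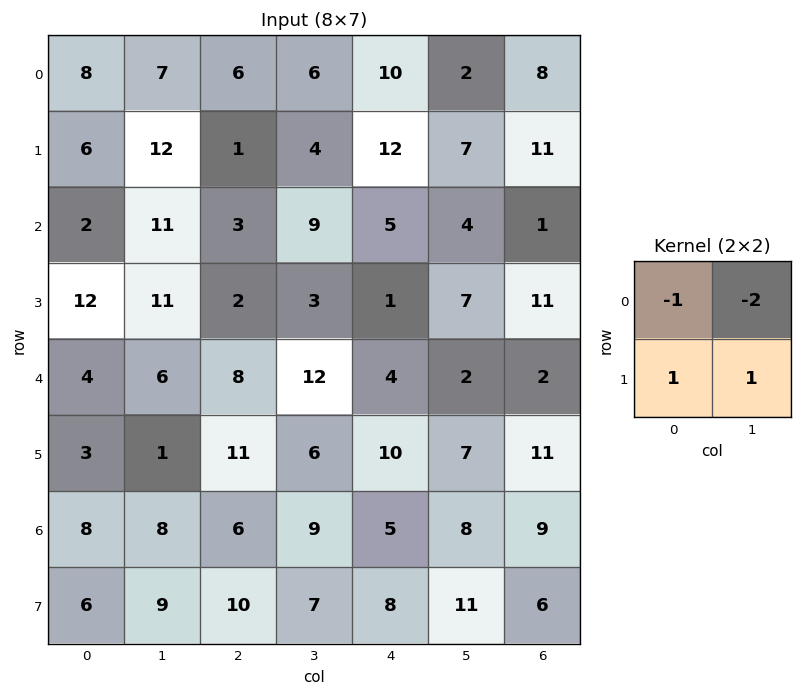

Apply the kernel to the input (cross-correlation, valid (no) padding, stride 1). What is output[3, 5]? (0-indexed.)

-25

The receptive field on the input at this output position is [7 11 / 2 2]. Elementwise product with the kernel and sum: 7·-1 + 11·-2 + 2·1 + 2·1.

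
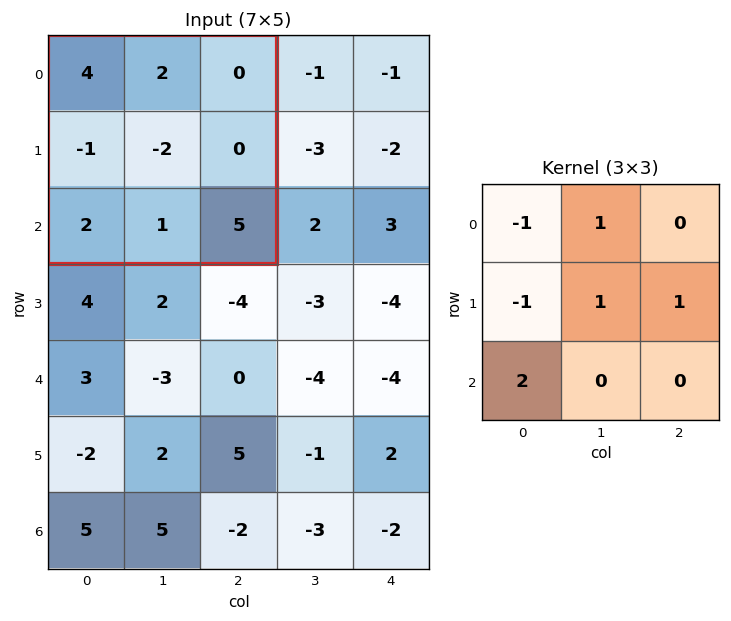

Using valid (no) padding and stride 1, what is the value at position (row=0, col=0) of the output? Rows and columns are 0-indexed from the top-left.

The receptive field on the input at this output position is [4 2 0 / -1 -2 0 / 2 1 5]. Elementwise product with the kernel and sum: 4·-1 + 2·1 + -1·-1 + -2·1 + 0·1 + 2·2.

1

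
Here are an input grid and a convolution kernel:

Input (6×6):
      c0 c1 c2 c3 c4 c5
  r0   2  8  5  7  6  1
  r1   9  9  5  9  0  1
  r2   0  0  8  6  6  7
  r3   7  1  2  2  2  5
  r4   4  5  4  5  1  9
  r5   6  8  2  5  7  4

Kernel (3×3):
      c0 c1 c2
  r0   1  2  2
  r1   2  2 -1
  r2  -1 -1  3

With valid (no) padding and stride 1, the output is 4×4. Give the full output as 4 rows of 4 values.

Output[0,0]: The receptive field on the input at this output position is [2 8 5 / 9 9 5 / 0 0 8]. Elementwise product with the kernel and sum: 2·1 + 8·2 + 5·2 + 9·2 + 9·2 + 5·-1 + 0·-1 + 0·-1 + 8·3.
Output[0,1]: The receptive field on the input at this output position is [8 5 7 / 9 5 9 / 0 8 6]. Elementwise product with the kernel and sum: 8·1 + 5·2 + 7·2 + 9·2 + 5·2 + 9·-1 + 0·-1 + 8·-1 + 6·3.

83 61 63 47
27 50 47 39
33 38 32 56
19 27 41 19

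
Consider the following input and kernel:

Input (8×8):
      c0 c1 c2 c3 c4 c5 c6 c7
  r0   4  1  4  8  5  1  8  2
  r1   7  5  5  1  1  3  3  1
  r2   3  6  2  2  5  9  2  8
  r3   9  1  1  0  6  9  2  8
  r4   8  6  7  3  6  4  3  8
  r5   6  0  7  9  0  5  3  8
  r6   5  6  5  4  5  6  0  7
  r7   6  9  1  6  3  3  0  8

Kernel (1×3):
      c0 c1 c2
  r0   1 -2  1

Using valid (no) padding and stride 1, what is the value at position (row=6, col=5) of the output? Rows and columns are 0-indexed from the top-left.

The receptive field on the input at this output position is [6 0 7]. Elementwise product with the kernel and sum: 6·1 + 0·-2 + 7·1.

13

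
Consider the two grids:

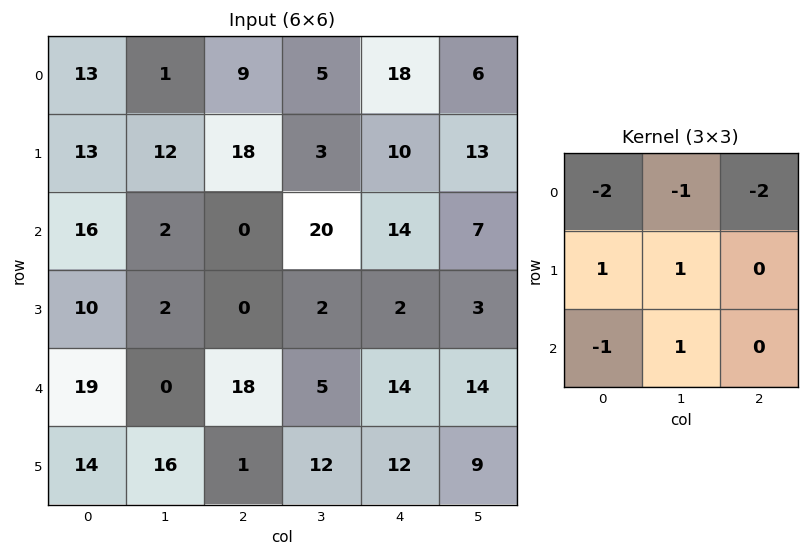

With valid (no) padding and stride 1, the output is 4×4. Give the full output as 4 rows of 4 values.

-34 7 -18 -33
-64 -48 -37 -8
-41 -24 -59 -55
-1 -5 28 7

Output[0,0]: The receptive field on the input at this output position is [13 1 9 / 13 12 18 / 16 2 0]. Elementwise product with the kernel and sum: 13·-2 + 1·-1 + 9·-2 + 13·1 + 12·1 + 16·-1 + 2·1.
Output[0,1]: The receptive field on the input at this output position is [1 9 5 / 12 18 3 / 2 0 20]. Elementwise product with the kernel and sum: 1·-2 + 9·-1 + 5·-2 + 12·1 + 18·1 + 2·-1 + 0·1.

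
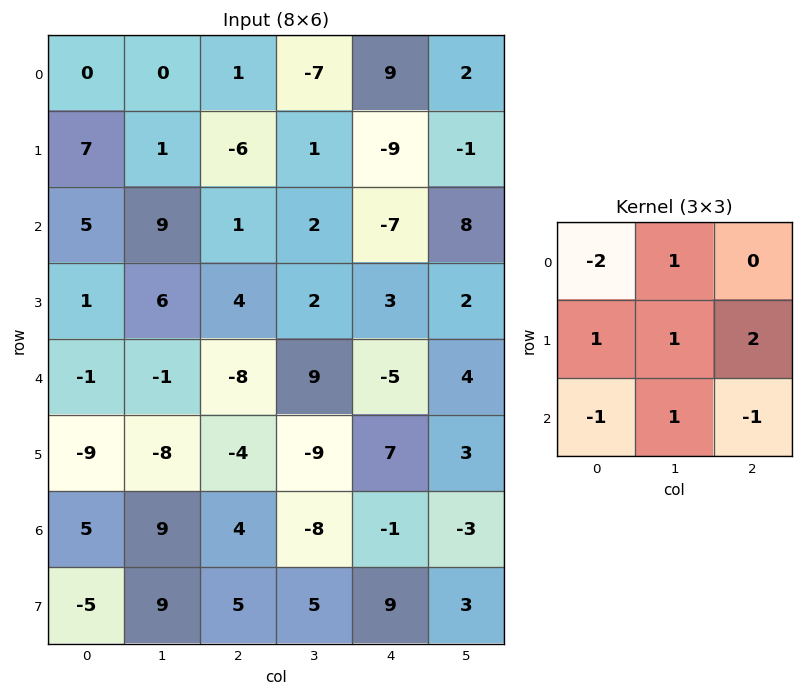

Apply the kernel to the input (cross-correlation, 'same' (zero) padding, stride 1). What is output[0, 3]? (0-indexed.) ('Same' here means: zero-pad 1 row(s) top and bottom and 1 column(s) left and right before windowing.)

28

The receptive field on the zero-padded input at this output position is [0 0 0 / 1 -7 9 / -6 1 -9]. Elementwise product with the kernel and sum: 0·-2 + 0·1 + 1·1 + -7·1 + 9·2 + -6·-1 + 1·1 + -9·-1.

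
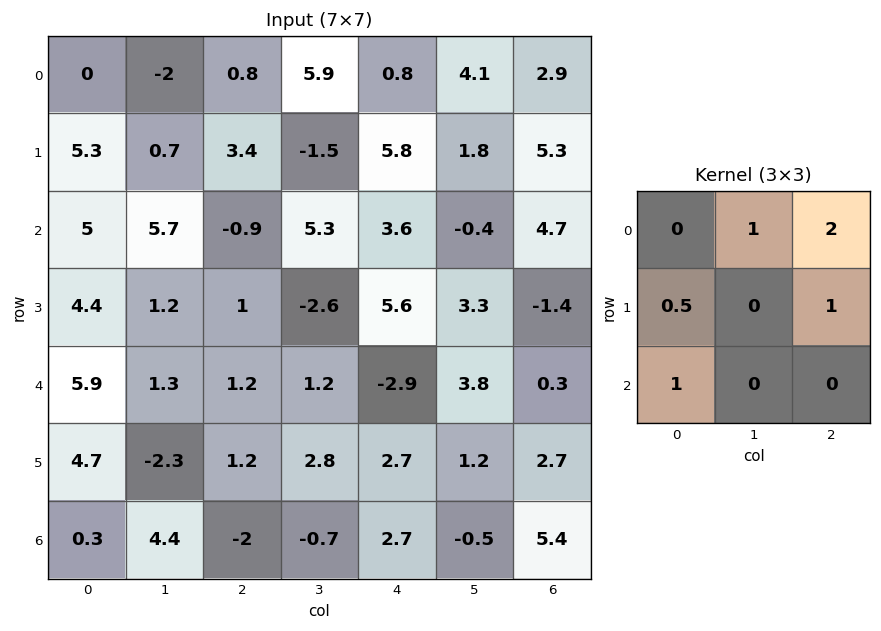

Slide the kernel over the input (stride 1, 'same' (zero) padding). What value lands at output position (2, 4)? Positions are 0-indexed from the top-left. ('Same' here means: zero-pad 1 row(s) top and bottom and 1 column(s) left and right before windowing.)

9.05

The receptive field on the zero-padded input at this output position is [-1.5 5.8 1.8 / 5.3 3.6 -0.4 / -2.6 5.6 3.3]. Elementwise product with the kernel and sum: 5.8·1 + 1.8·2 + 5.3·0.5 + -0.4·1 + -2.6·1.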